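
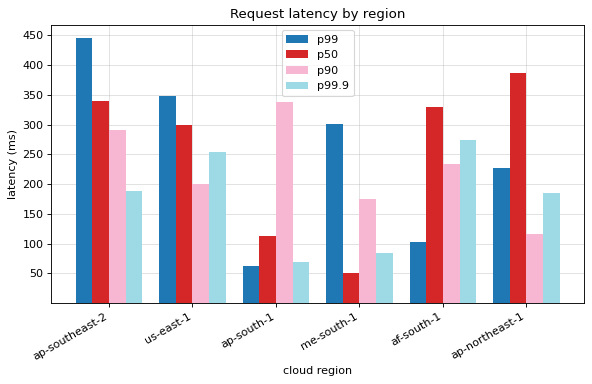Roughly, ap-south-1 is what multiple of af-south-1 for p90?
≈ 1.4×

ap-south-1 ≈ 350, af-south-1 ≈ 250; 350/250 ≈ 1.4.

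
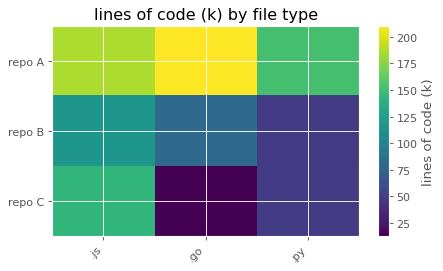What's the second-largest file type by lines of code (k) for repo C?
Top 3 for repo C: .js ≈ 140, .py ≈ 40, .go ≈ 20.

.py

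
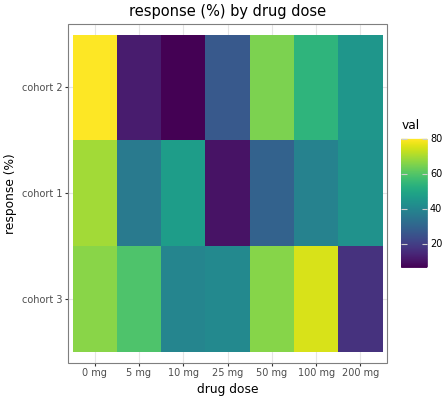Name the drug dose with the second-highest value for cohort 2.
Top 3 for cohort 2: 0 mg ≈ 80, 50 mg ≈ 70, 100 mg ≈ 50.

50 mg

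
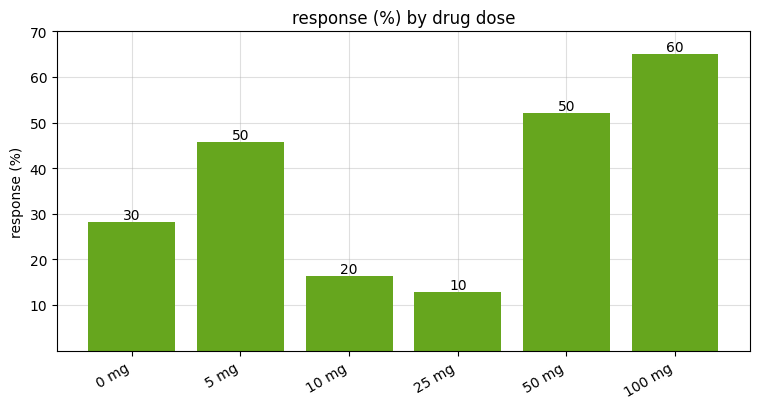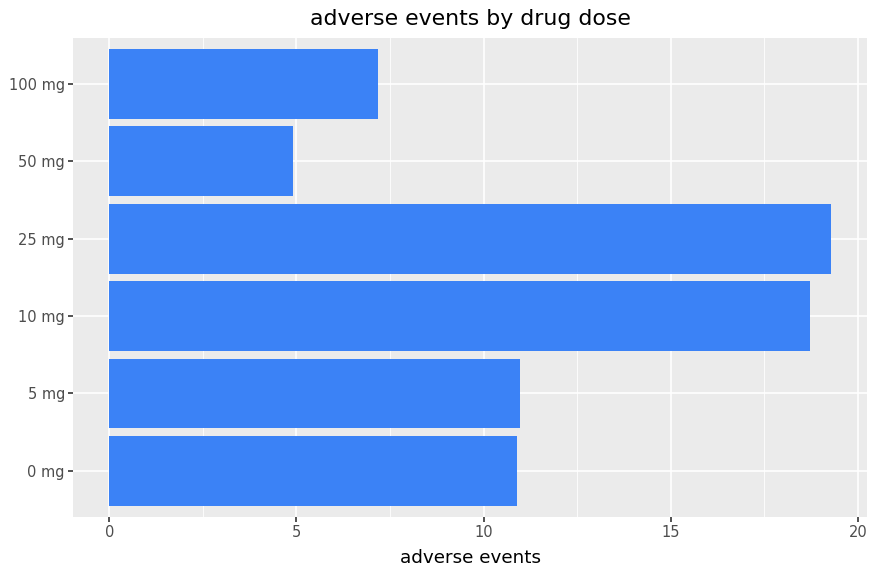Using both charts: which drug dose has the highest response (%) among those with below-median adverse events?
Chart 2 median adverse events ≈ 10; below-median drug doses: 0 mg, 50 mg, 100 mg. Among those, 100 mg has the highest response (%) (≈ 60).

100 mg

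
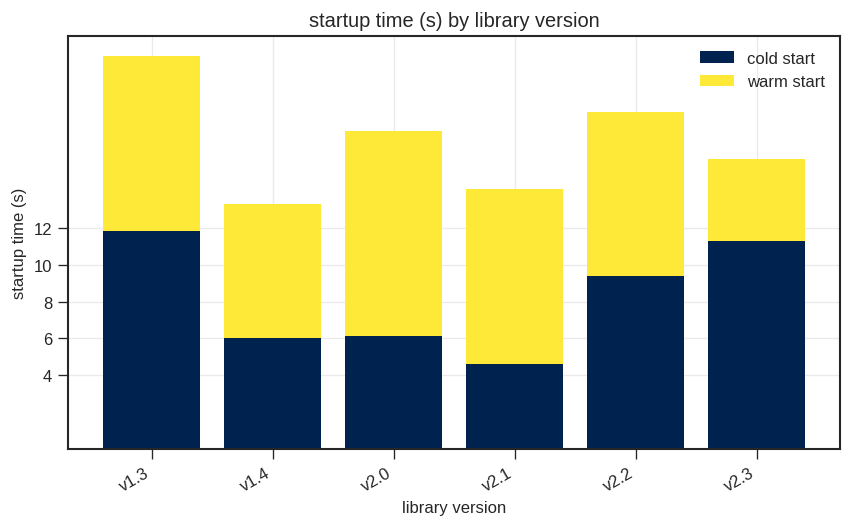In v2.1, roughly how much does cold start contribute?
cold start top ≈ 4, bottom ≈ 0; segment ≈ 4.

≈ 4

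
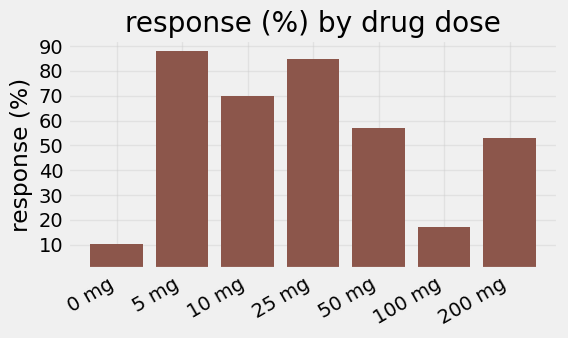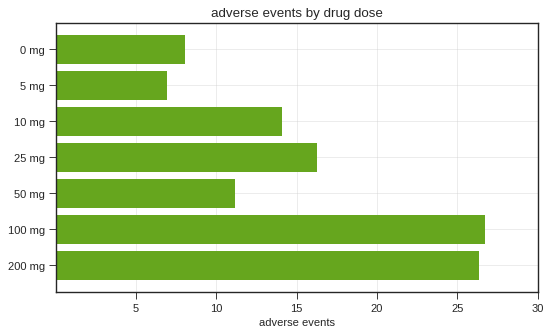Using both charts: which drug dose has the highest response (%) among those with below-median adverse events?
5 mg

Chart 2 median adverse events ≈ 15; below-median drug doses: 0 mg, 5 mg, 50 mg. Among those, 5 mg has the highest response (%) (≈ 90).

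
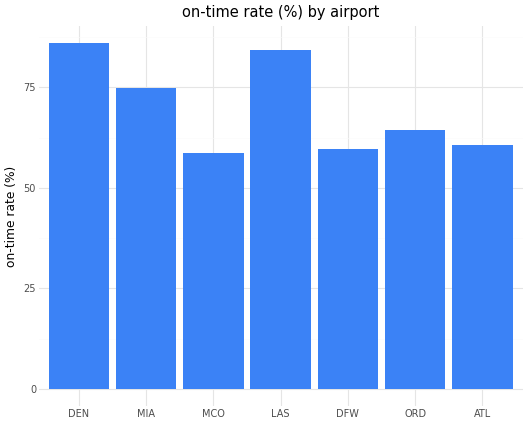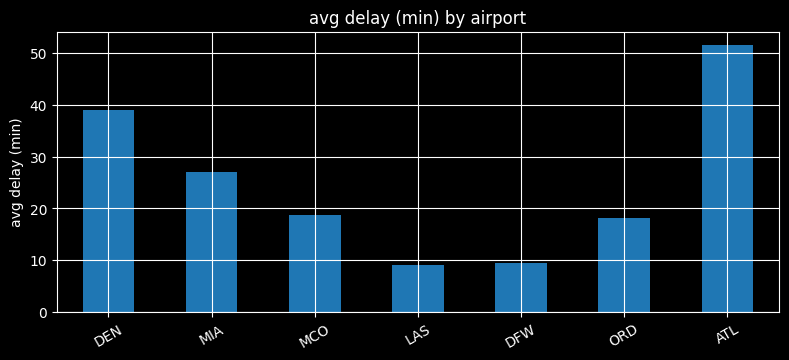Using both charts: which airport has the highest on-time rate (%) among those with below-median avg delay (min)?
LAS

Chart 2 median avg delay (min) ≈ 20; below-median airports: LAS, DFW, ORD. Among those, LAS has the highest on-time rate (%) (≈ 80).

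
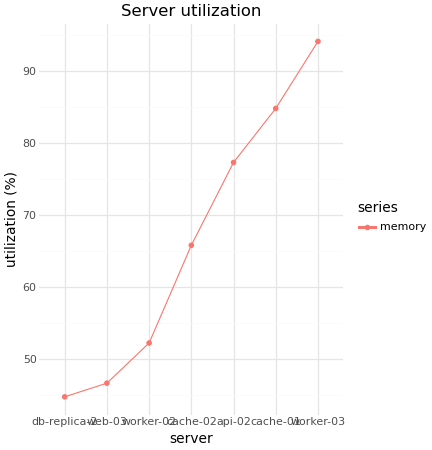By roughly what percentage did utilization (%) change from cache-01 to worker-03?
≈ +11.8%

cache-01 ≈ 85, worker-03 ≈ 95; (95 − 85) / 85 ≈ +11.8%.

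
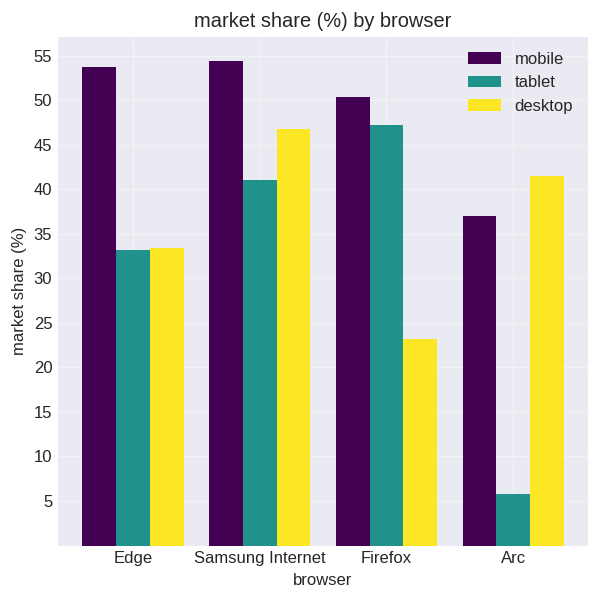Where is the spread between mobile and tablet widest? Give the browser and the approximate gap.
Arc, ≈ 30 %

Arc: mobile ≈ 35, tablet ≈ 5 → gap ≈ 30. Next-largest (Edge) is only ≈ 20.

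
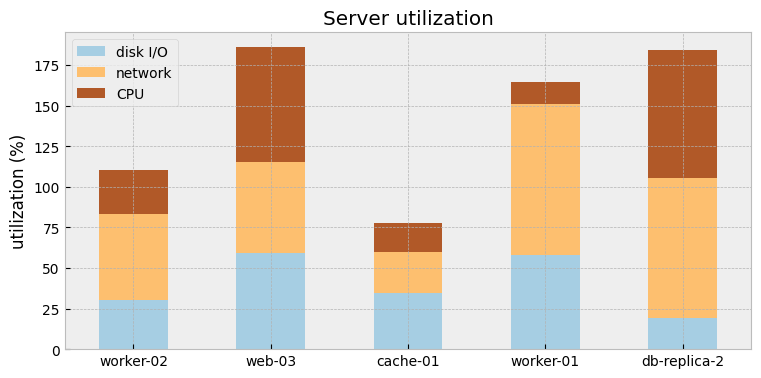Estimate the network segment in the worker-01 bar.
≈ 100

network top ≈ 160, bottom ≈ 60; segment ≈ 100.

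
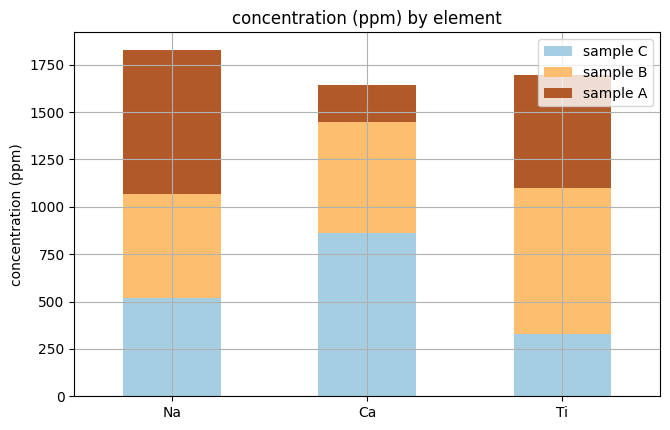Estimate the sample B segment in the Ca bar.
sample B top ≈ 1400, bottom ≈ 800; segment ≈ 600.

≈ 600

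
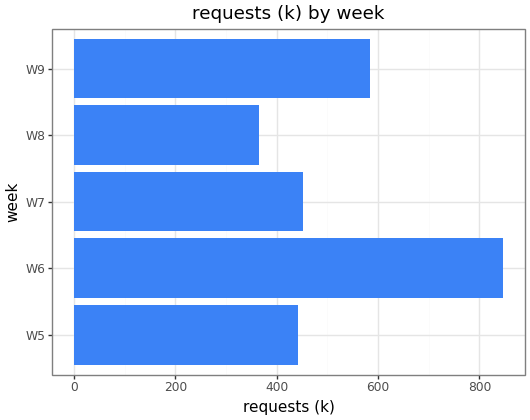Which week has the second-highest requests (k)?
Top 3: W6 ≈ 800, W9 ≈ 600, W7 ≈ 500.

W9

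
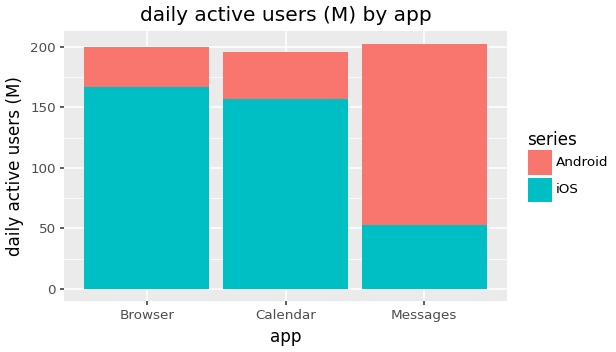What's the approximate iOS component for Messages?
iOS top ≈ 60, bottom ≈ 0; segment ≈ 60.

≈ 60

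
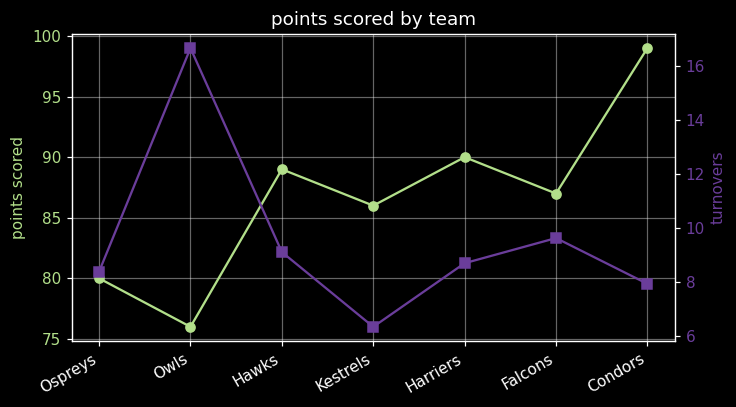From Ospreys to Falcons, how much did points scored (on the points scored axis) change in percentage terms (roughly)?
≈ +10%

Ospreys ≈ 80, Falcons ≈ 88; (88 − 80) / 80 ≈ +10%.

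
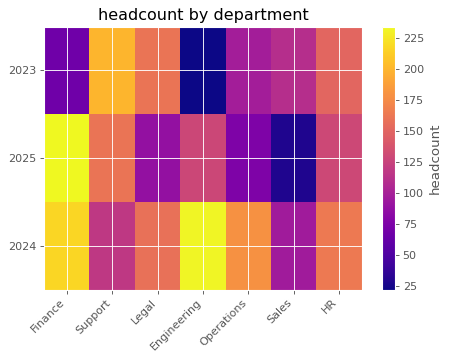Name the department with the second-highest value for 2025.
Support

Top 3 for 2025: Finance ≈ 240, Support ≈ 160, HR ≈ 120.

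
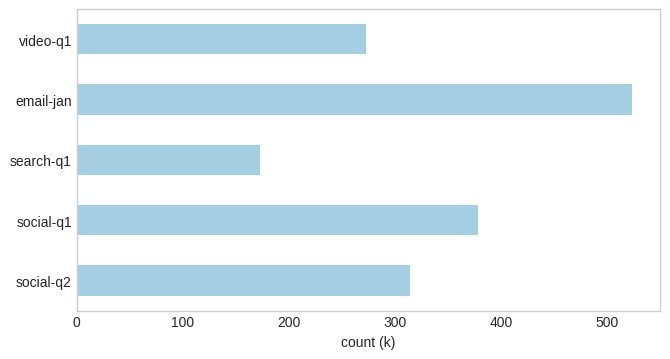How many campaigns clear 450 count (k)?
Above 450: email-jan.

1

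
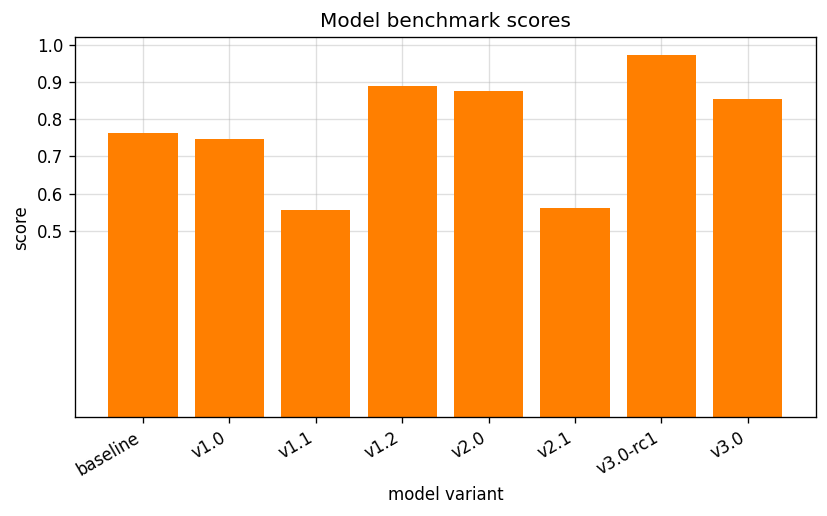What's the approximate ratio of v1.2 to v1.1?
≈ 1.5×

v1.2 ≈ 0.9, v1.1 ≈ 0.6; 0.9/0.6 ≈ 1.5.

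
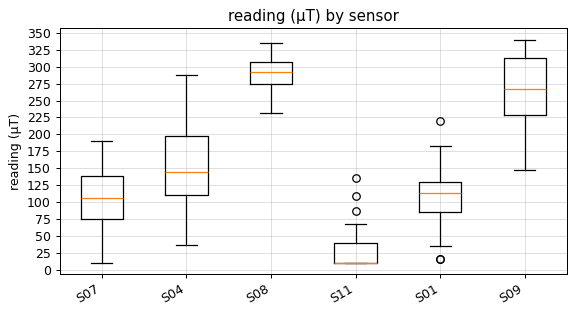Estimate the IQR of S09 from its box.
≈ 100

Q3 ≈ 325, Q1 ≈ 225; IQR ≈ 100.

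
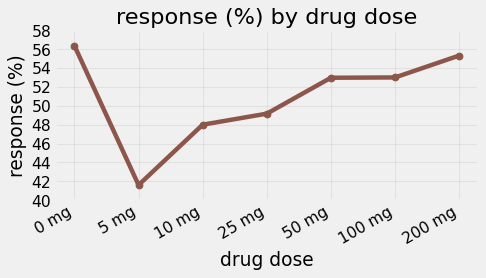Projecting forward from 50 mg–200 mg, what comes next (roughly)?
≈ 58

Last three: 52, 54, 56 → slope ≈ 2/step → next ≈ 58.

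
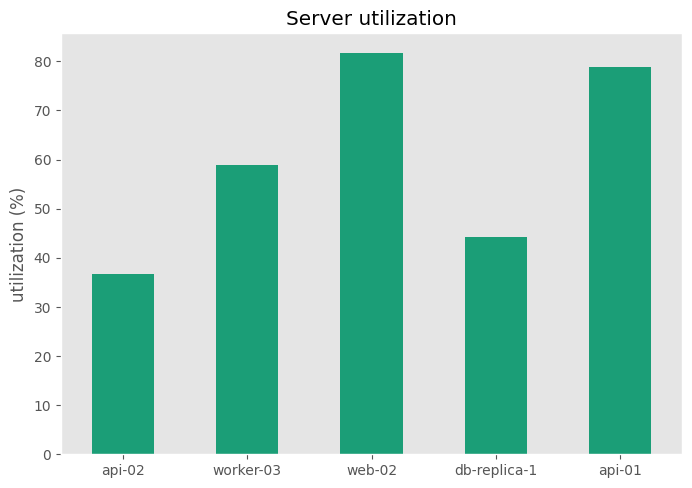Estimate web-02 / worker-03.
web-02 ≈ 80, worker-03 ≈ 60; 80/60 ≈ 1.33.

≈ 1.33×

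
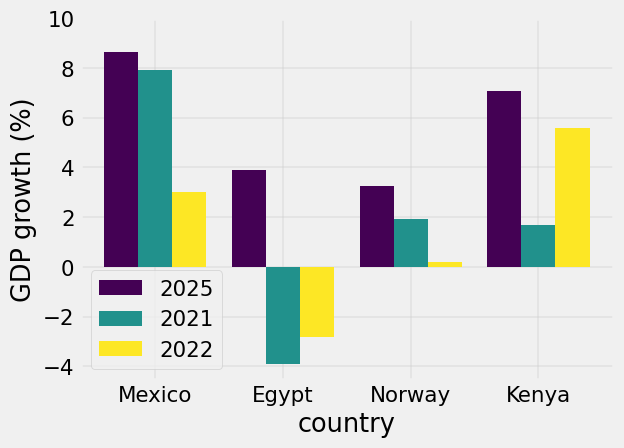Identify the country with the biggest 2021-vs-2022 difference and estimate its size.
Mexico, ≈ 6 %

Mexico: 2021 ≈ 8, 2022 ≈ 2 → gap ≈ 6. Next-largest (Kenya) is only ≈ 4.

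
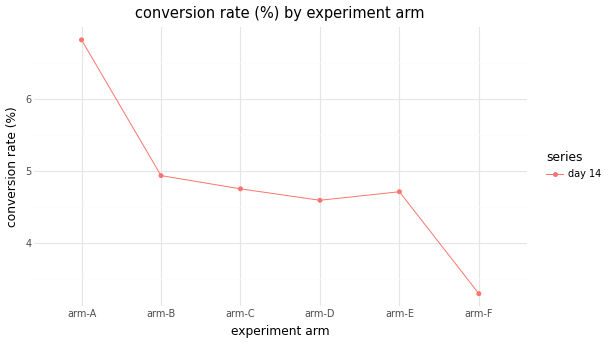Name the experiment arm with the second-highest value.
Top 3: arm-A ≈ 7.0, arm-B ≈ 5.0, arm-C ≈ 4.5.

arm-B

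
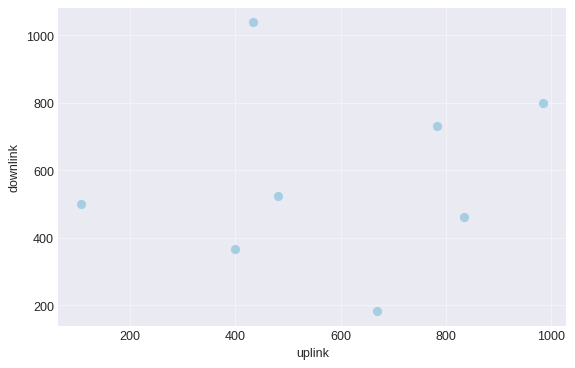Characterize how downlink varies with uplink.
Points are roughly uncorrelated; weak (|r| ≈ 0.1).

no clear correlation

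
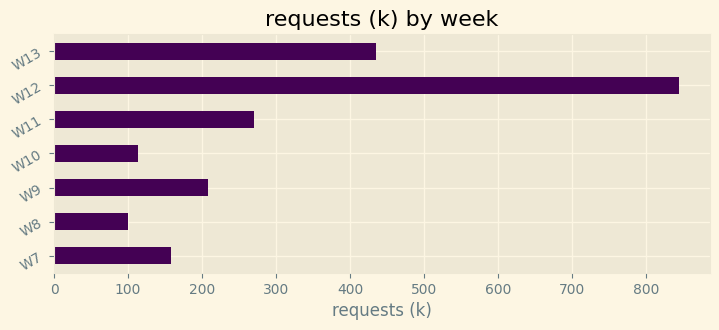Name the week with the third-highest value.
Top 4: W12 ≈ 800, W13 ≈ 400, W11 ≈ 300, W9 ≈ 200.

W11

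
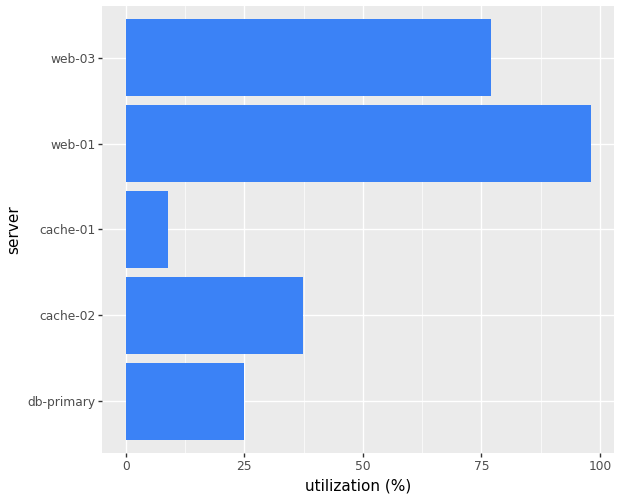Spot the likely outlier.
web-01 ≈ 100; the rest sit between ≈ 10 and ≈ 80.

web-01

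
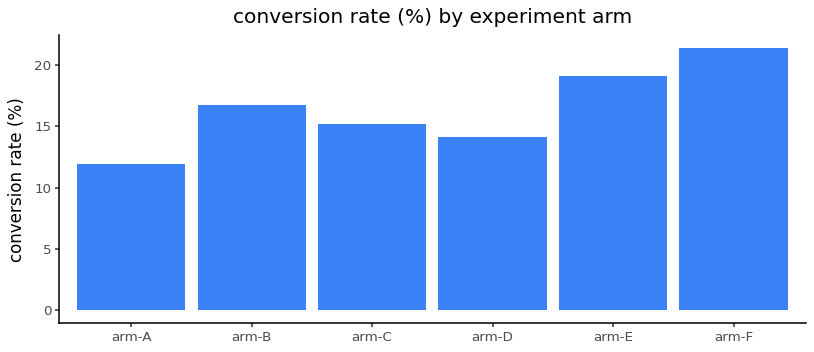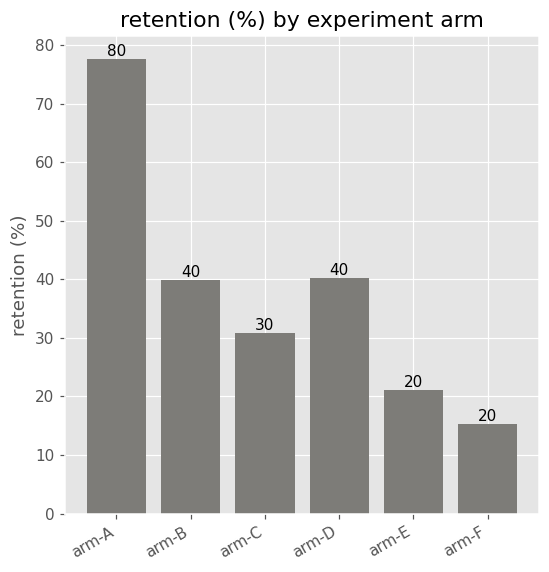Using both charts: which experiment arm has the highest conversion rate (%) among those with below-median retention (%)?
arm-F

Chart 2 median retention (%) ≈ 40; below-median experiment arms: arm-C, arm-E, arm-F. Among those, arm-F has the highest conversion rate (%) (≈ 22).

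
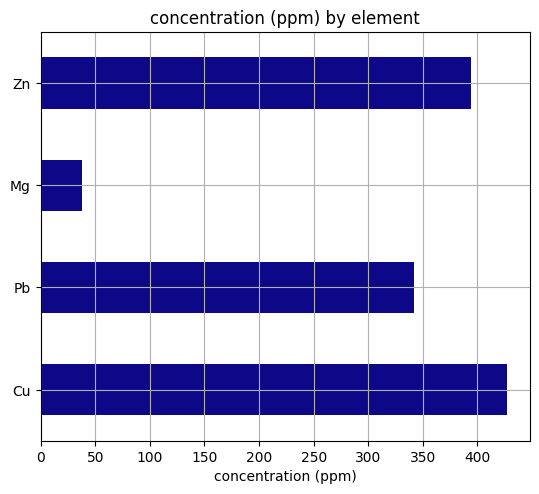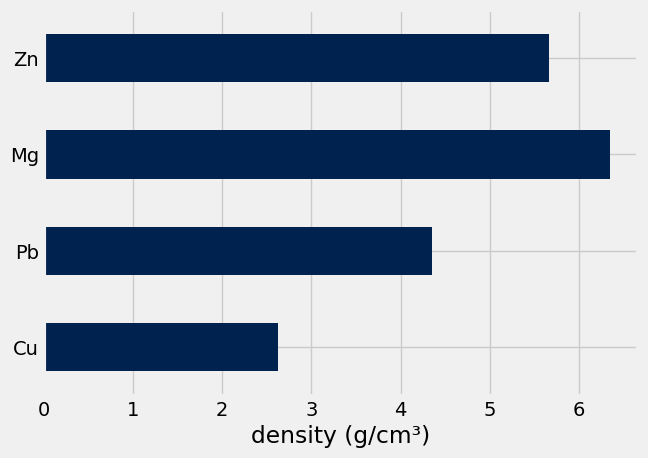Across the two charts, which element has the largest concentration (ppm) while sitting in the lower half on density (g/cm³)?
Chart 2 median density (g/cm³) ≈ 5; below-median elements: Cu, Pb. Among those, Cu has the highest concentration (ppm) (≈ 450).

Cu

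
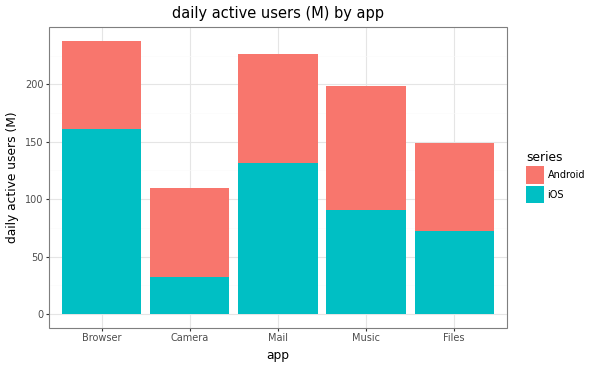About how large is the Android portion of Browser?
≈ 80

Android top ≈ 240, bottom ≈ 160; segment ≈ 80.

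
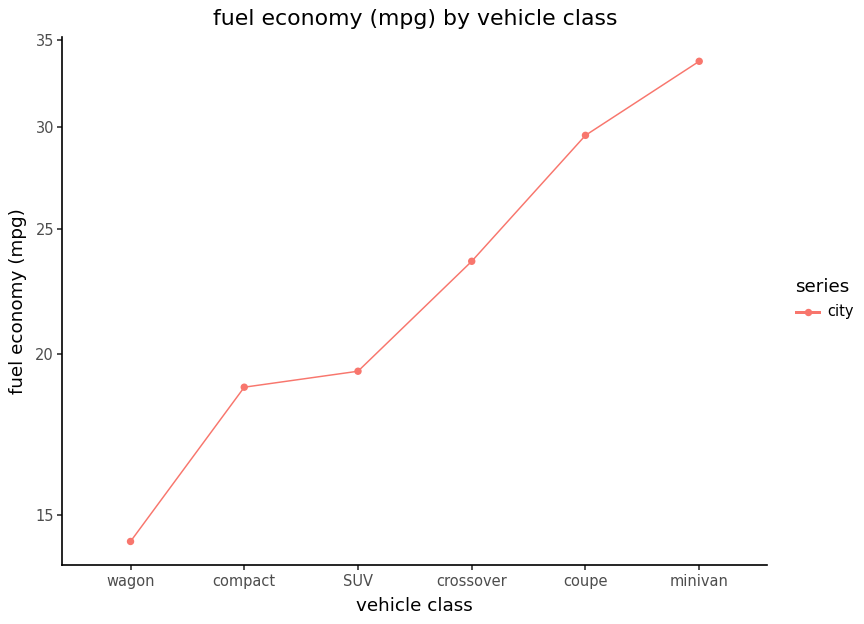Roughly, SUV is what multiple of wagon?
SUV ≈ 20, wagon ≈ 14; 20/14 ≈ 1.43.

≈ 1.43×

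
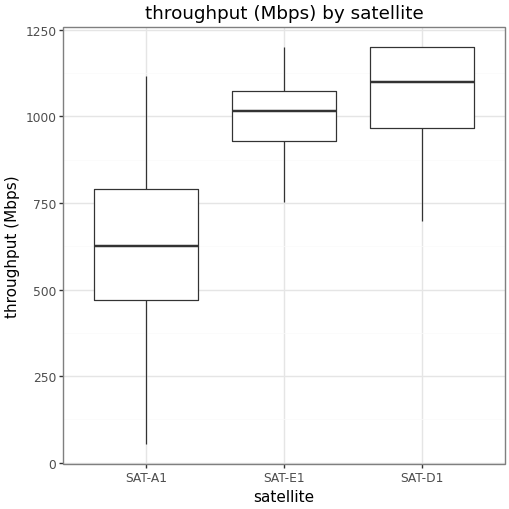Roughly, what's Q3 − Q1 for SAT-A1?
Q3 ≈ 800, Q1 ≈ 450; IQR ≈ 350.

≈ 350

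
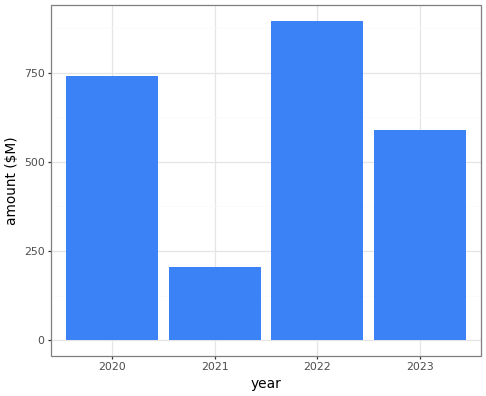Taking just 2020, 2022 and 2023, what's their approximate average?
(700 + 900 + 600) / 3 ≈ 733.

≈ 733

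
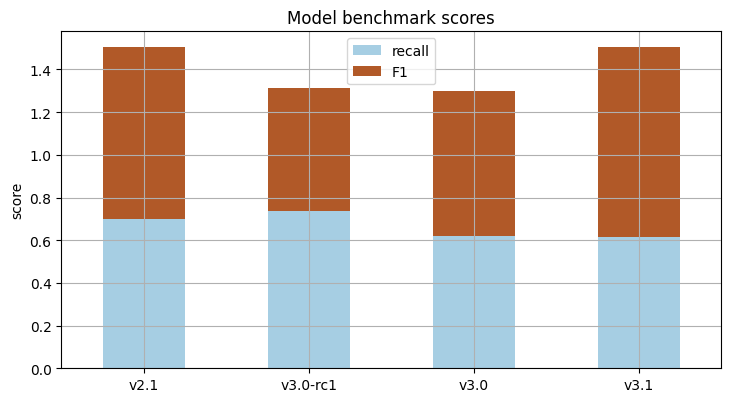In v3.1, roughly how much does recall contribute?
recall top ≈ 0.6, bottom ≈ 0.0; segment ≈ 0.6.

≈ 0.6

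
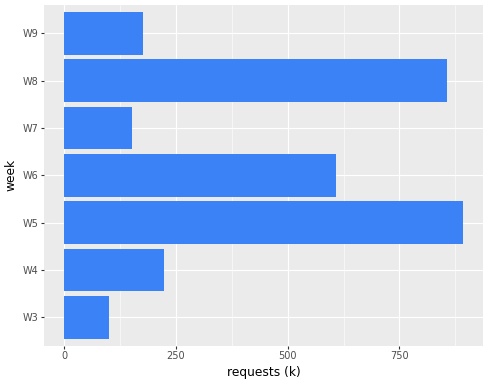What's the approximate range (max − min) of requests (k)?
≈ 800

Max W5 ≈ 900, min W3 ≈ 100; range ≈ 800.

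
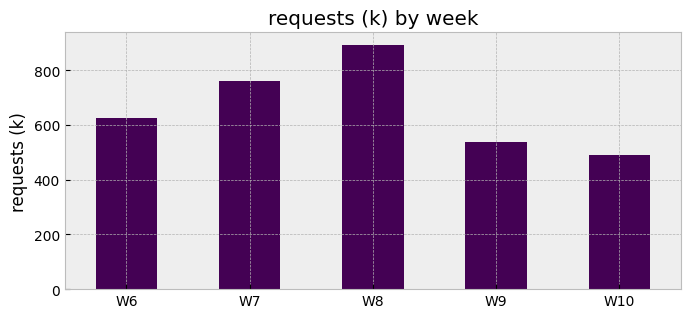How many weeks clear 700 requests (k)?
Above 700: W7, W8.

2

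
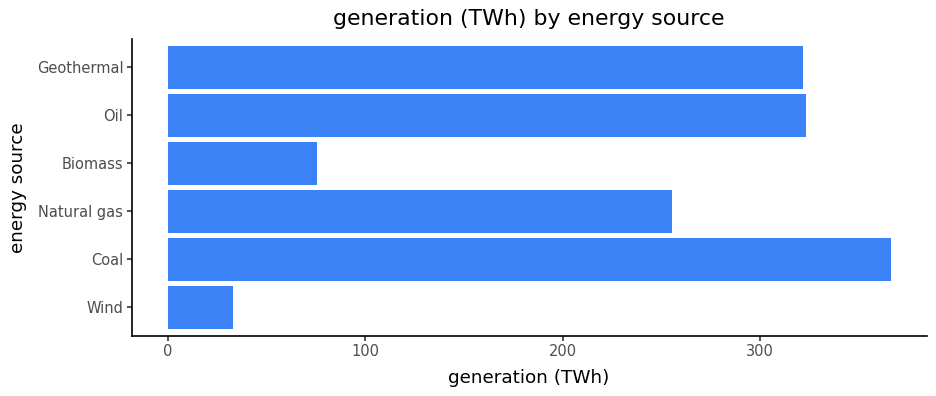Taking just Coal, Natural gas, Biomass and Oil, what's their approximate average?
(350 + 250 + 100 + 300) / 4 ≈ 250.

≈ 250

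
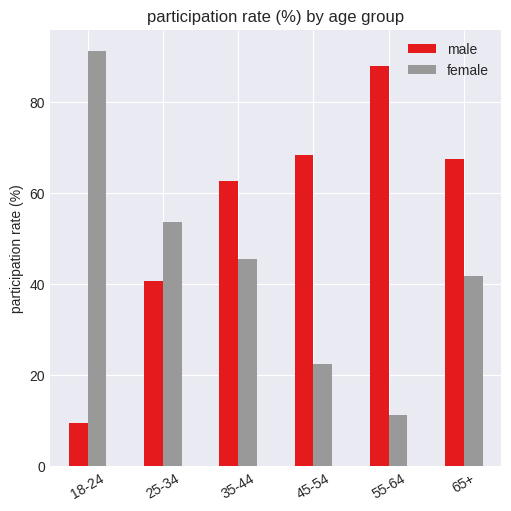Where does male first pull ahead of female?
35-44

25-34: male ≈ 40 vs female ≈ 50 (not yet); 35-44: male ≈ 60 vs female ≈ 50 (first crossover).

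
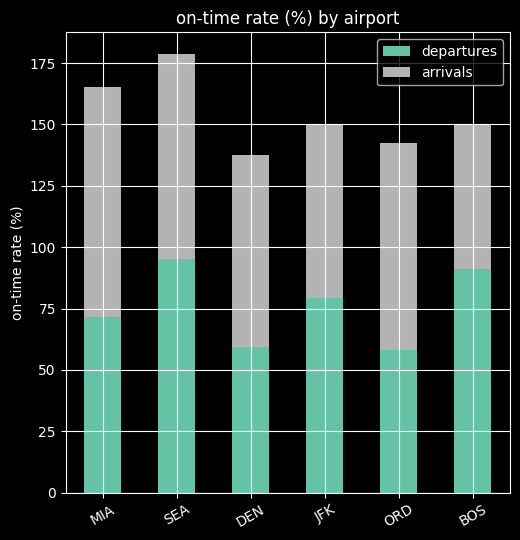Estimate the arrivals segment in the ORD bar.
arrivals top ≈ 140, bottom ≈ 60; segment ≈ 80.

≈ 80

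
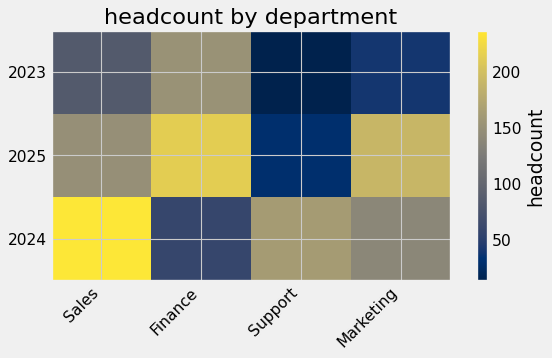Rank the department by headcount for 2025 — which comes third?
Sales

Top 4 for 2025: Finance ≈ 220, Marketing ≈ 200, Sales ≈ 140, Support ≈ 20.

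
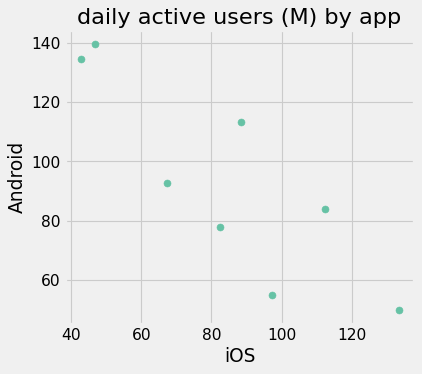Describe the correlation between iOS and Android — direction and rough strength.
negative, strong

Points are negatively correlated; strong (|r| ≈ 0.8).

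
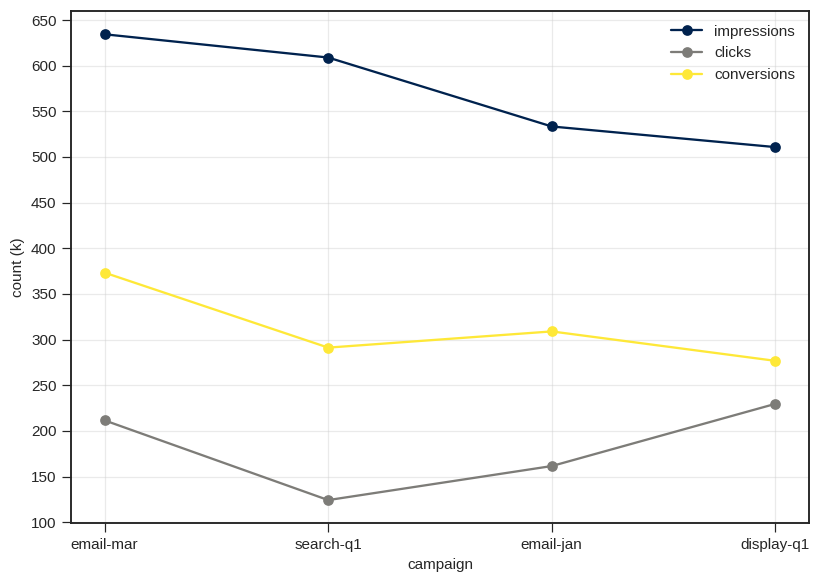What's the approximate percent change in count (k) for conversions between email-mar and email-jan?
email-mar ≈ 350, email-jan ≈ 300; (300 − 350) / 350 ≈ -14.3%.

≈ -14.3%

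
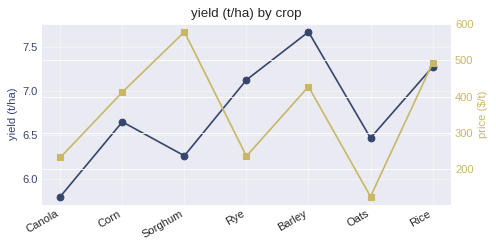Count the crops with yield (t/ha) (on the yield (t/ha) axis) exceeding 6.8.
3

Above 6.8: Rye, Barley, Rice.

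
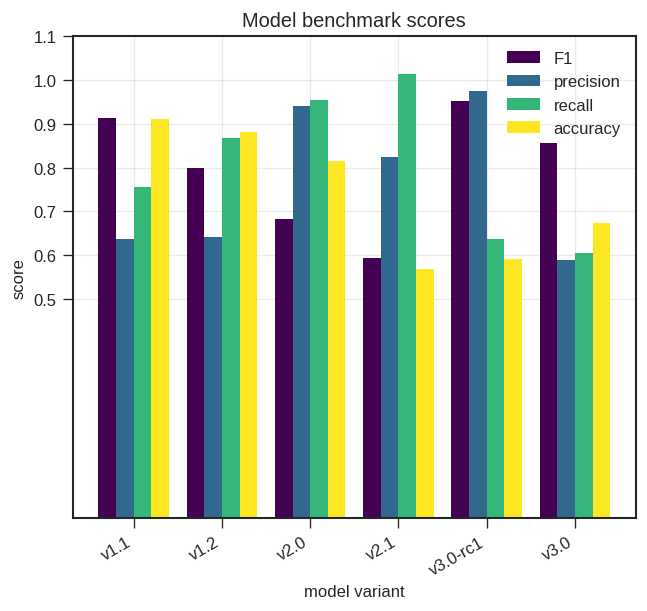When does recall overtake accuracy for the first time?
v1.2: recall ≈ 0.9 vs accuracy ≈ 0.9 (not yet); v2.0: recall ≈ 1.0 vs accuracy ≈ 0.8 (first crossover).

v2.0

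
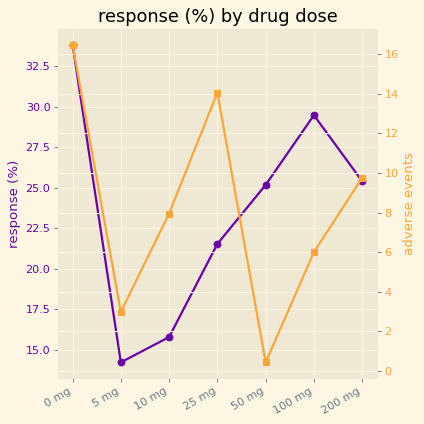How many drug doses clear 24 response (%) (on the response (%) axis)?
Above 24: 0 mg, 50 mg, 100 mg, 200 mg.

4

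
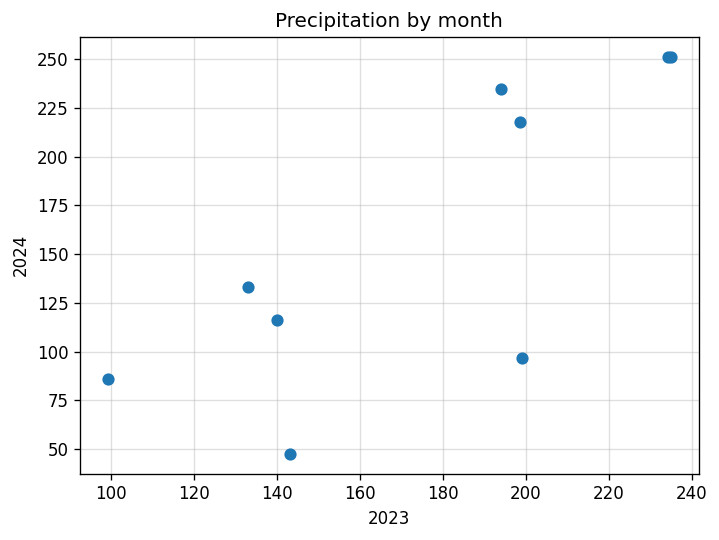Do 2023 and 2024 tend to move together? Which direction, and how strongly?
Points are positively correlated; strong (|r| ≈ 0.8).

positive, strong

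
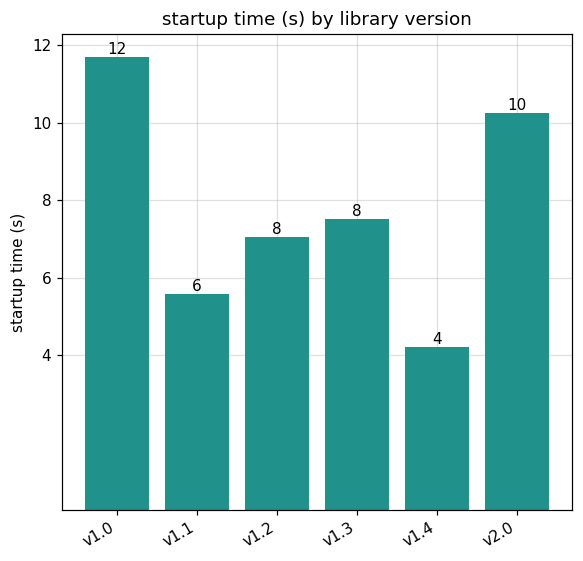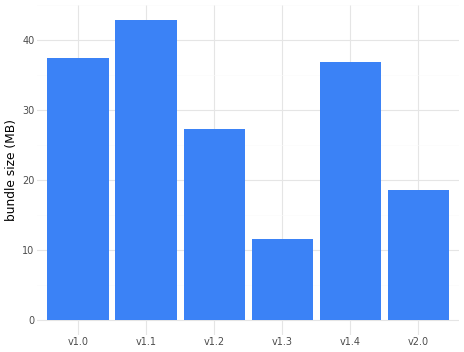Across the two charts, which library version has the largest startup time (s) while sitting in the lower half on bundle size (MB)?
Chart 2 median bundle size (MB) ≈ 30; below-median library versions: v1.2, v1.3, v2.0. Among those, v2.0 has the highest startup time (s) (≈ 10).

v2.0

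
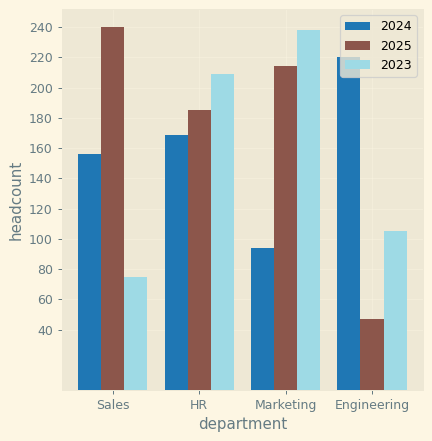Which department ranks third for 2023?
Top 4 for 2023: Marketing ≈ 240, HR ≈ 200, Engineering ≈ 100, Sales ≈ 80.

Engineering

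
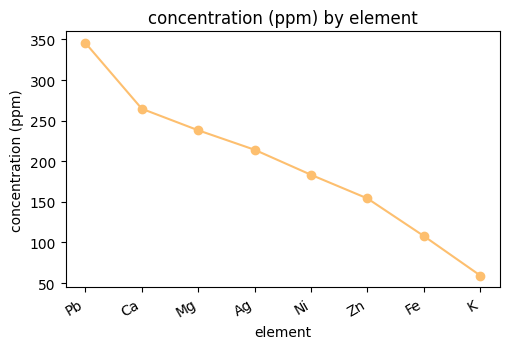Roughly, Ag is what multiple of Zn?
≈ 1.5×

Ag ≈ 225, Zn ≈ 150; 225/150 ≈ 1.5.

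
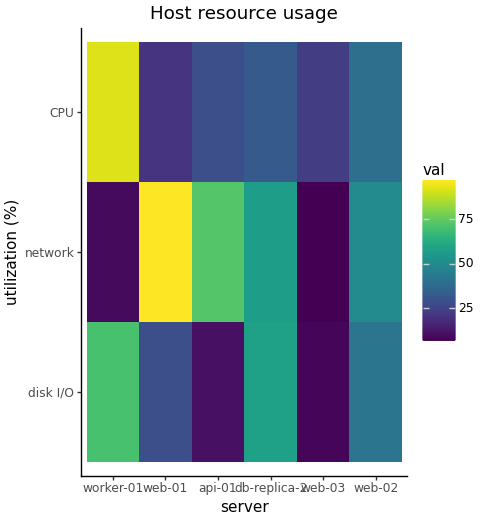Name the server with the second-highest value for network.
Top 3 for network: web-01 ≈ 100, api-01 ≈ 70, db-replica-2 ≈ 60.

api-01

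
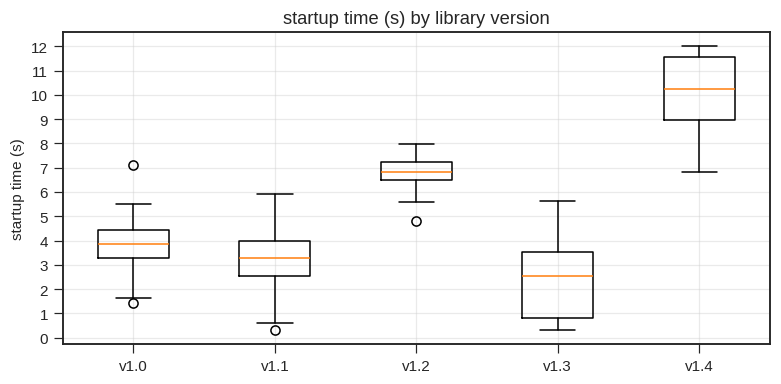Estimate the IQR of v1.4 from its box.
≈ 3

Q3 ≈ 12, Q1 ≈ 9; IQR ≈ 3.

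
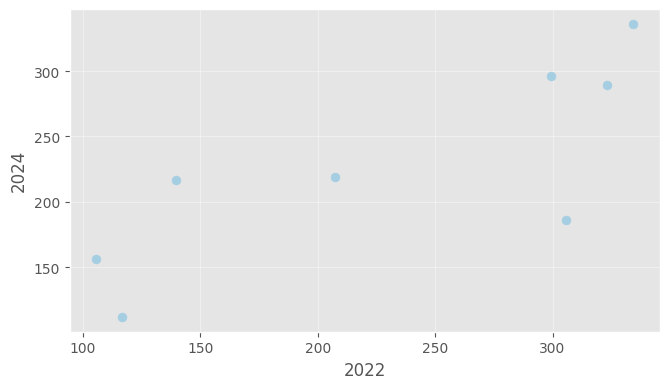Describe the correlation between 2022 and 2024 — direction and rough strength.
Points are positively correlated; strong (|r| ≈ 0.8).

positive, strong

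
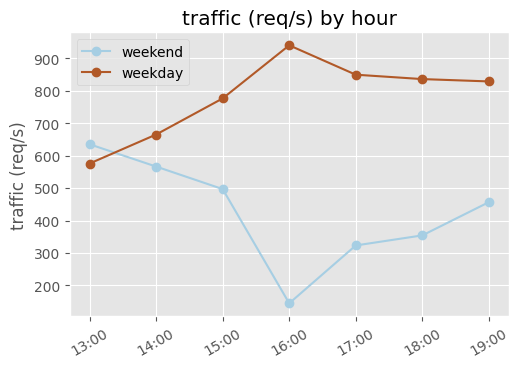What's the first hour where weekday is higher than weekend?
13:00: weekday ≈ 600 vs weekend ≈ 600 (not yet); 14:00: weekday ≈ 700 vs weekend ≈ 600 (first crossover).

14:00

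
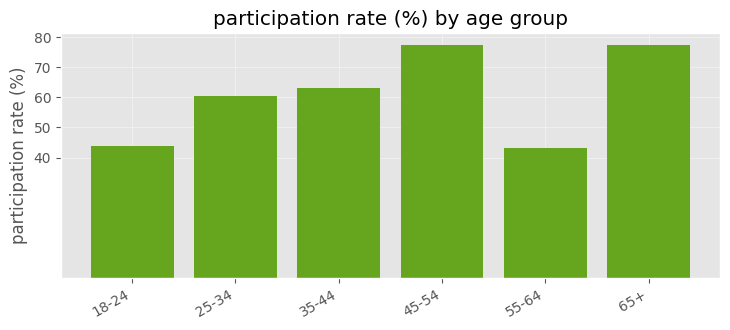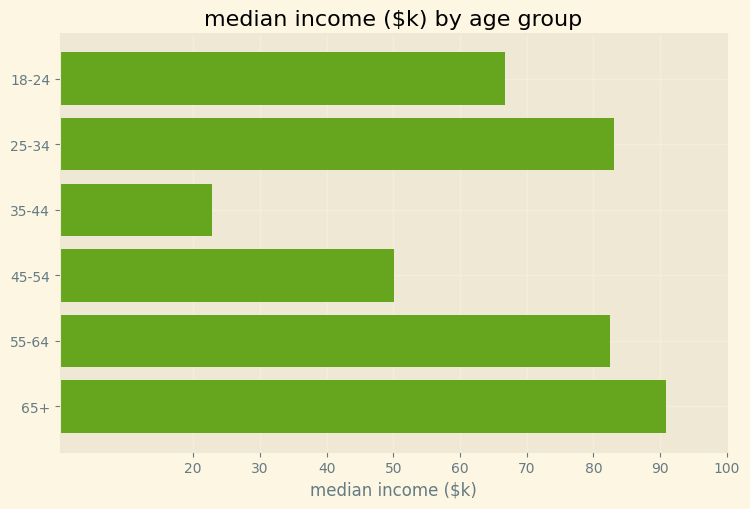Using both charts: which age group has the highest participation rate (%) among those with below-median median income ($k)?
Chart 2 median median income ($k) ≈ 70; below-median age groups: 18-24, 35-44, 45-54. Among those, 45-54 has the highest participation rate (%) (≈ 80).

45-54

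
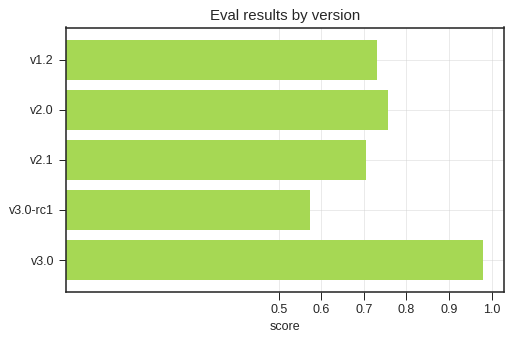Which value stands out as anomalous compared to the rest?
v3.0

v3.0 ≈ 1.0; the rest sit between ≈ 0.6 and ≈ 0.8.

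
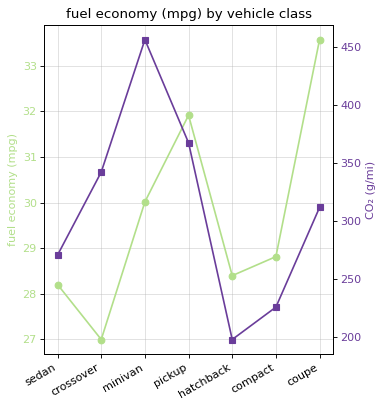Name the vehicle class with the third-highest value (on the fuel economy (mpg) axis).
minivan

Top 4 (on the fuel economy (mpg) axis): coupe ≈ 34, pickup ≈ 32, minivan ≈ 30, compact ≈ 29.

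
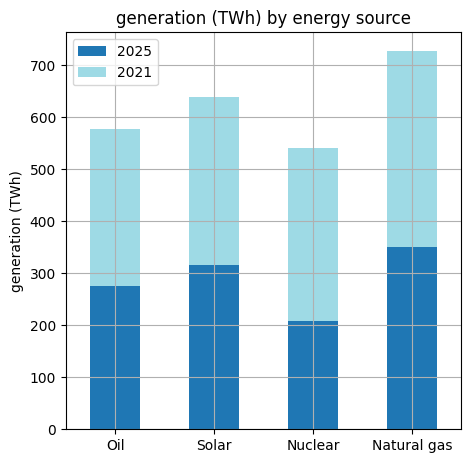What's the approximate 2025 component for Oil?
≈ 300

2025 top ≈ 300, bottom ≈ 0; segment ≈ 300.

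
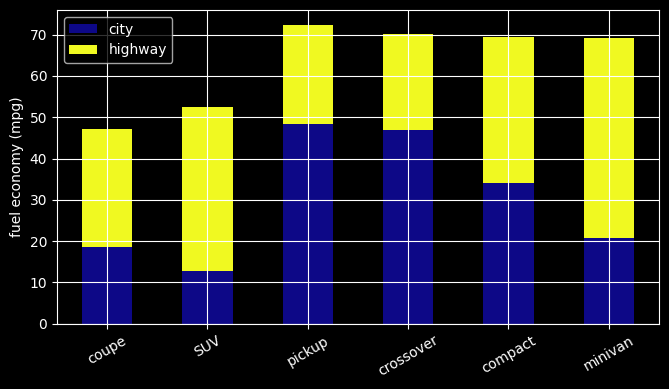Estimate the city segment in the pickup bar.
city top ≈ 50, bottom ≈ 0; segment ≈ 50.

≈ 50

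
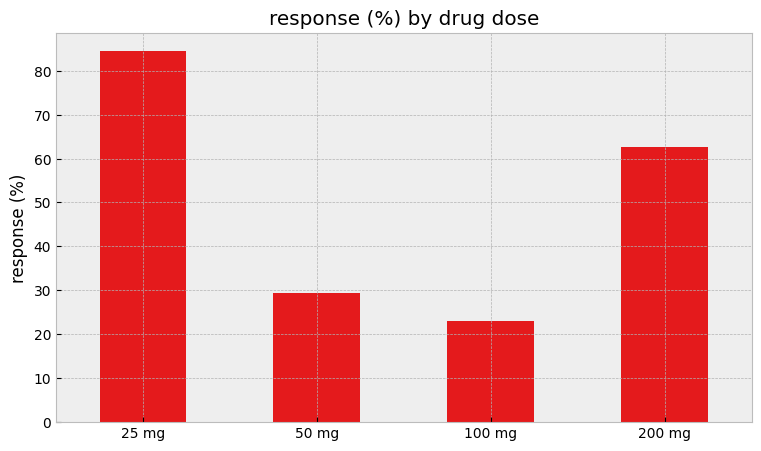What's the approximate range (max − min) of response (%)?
≈ 60

Max 25 mg ≈ 80, min 100 mg ≈ 20; range ≈ 60.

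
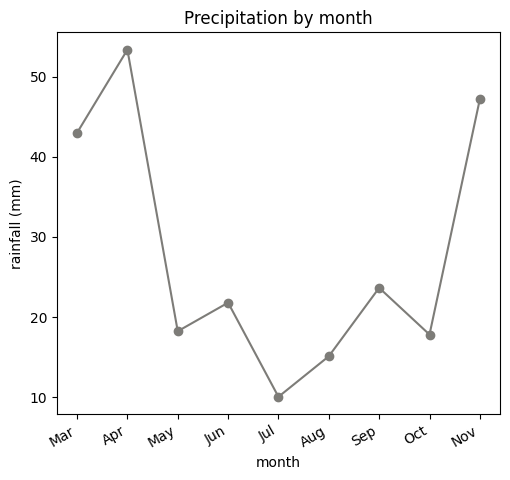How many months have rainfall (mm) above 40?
Above 40: Mar, Apr, Nov.

3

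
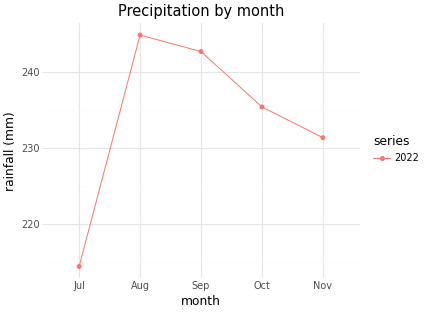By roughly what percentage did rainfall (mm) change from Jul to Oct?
≈ +9.3%

Jul ≈ 215, Oct ≈ 235; (235 − 215) / 215 ≈ +9.3%.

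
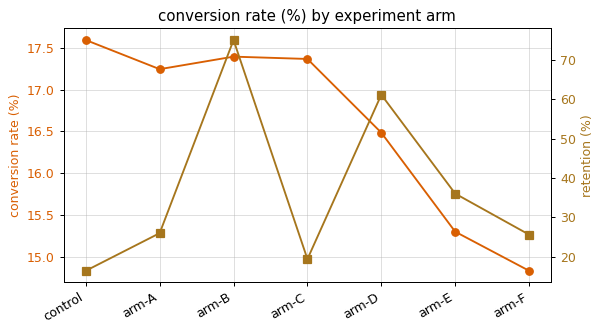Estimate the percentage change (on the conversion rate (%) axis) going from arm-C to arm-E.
arm-C ≈ 17.5, arm-E ≈ 15.5; (15.5 − 17.5) / 17.5 ≈ -11.4%.

≈ -11.4%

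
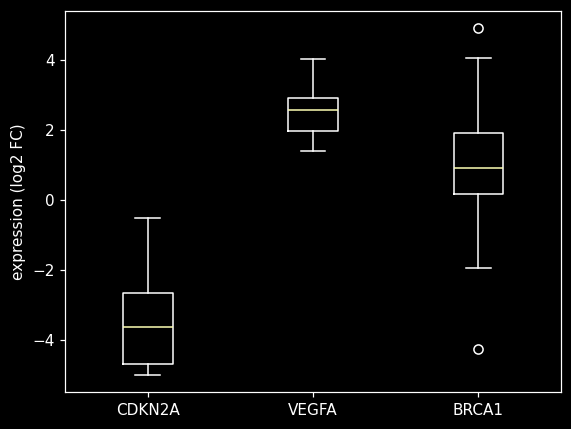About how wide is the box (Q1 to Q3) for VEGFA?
≈ 1.0

Q3 ≈ 3.0, Q1 ≈ 2.0; IQR ≈ 1.0.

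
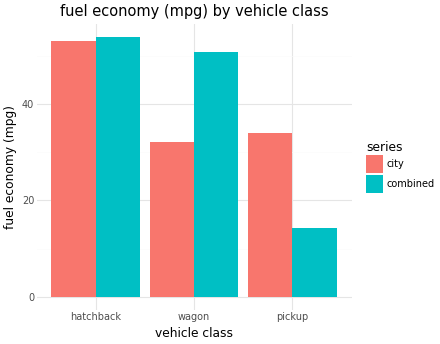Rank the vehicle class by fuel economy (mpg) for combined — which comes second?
Top 3 for combined: hatchback ≈ 55, wagon ≈ 50, pickup ≈ 15.

wagon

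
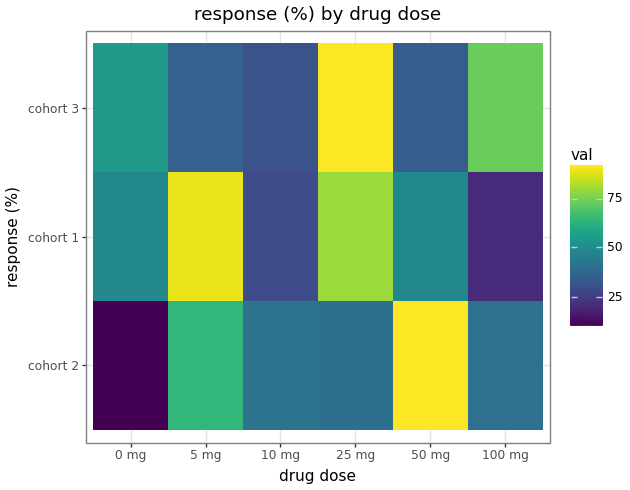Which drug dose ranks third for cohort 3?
0 mg

Top 4 for cohort 3: 25 mg ≈ 90, 100 mg ≈ 70, 0 mg ≈ 50, 5 mg ≈ 40.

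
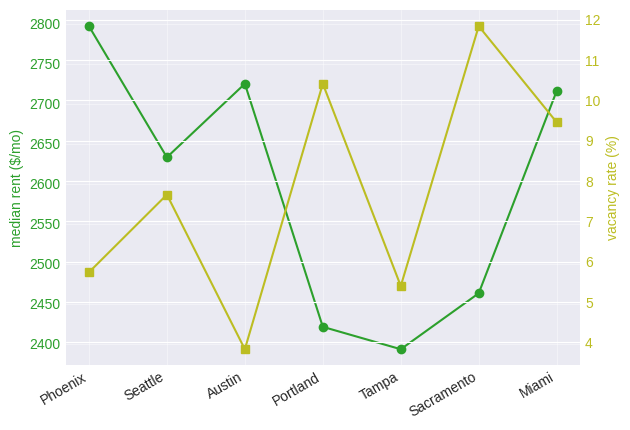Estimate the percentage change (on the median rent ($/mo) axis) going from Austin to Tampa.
≈ -11.1%

Austin ≈ 2700, Tampa ≈ 2400; (2400 − 2700) / 2700 ≈ -11.1%.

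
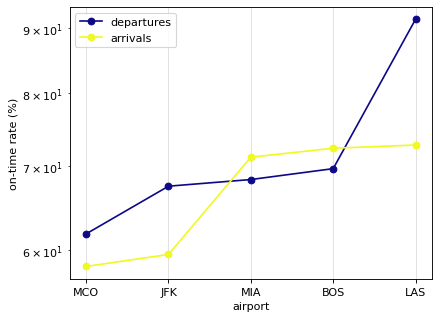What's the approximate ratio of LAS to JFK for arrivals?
≈ 1.25×

LAS ≈ 75, JFK ≈ 60; 75/60 ≈ 1.25.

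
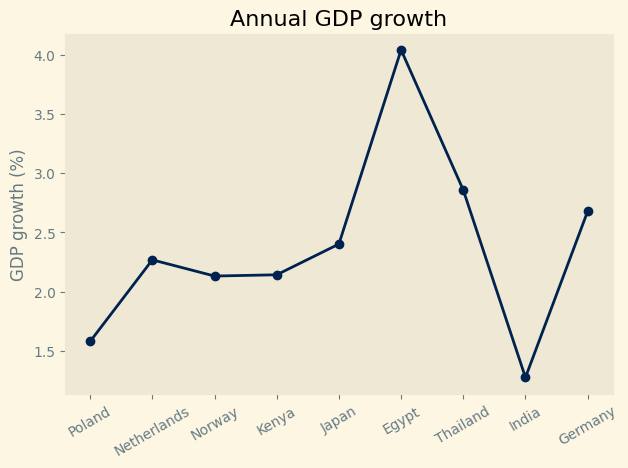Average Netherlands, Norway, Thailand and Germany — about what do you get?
(2.5 + 2.0 + 3.0 + 2.5) / 4 ≈ 2.5.

≈ 2.5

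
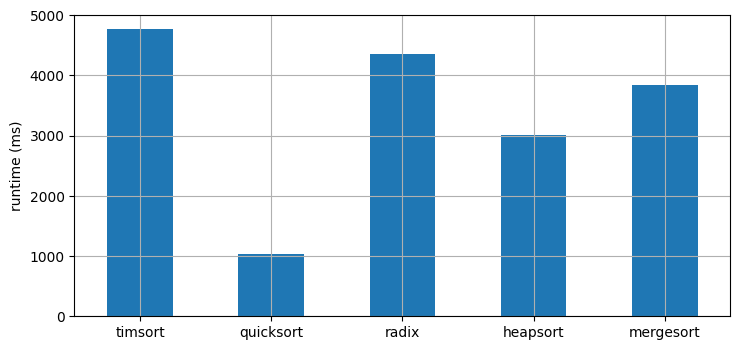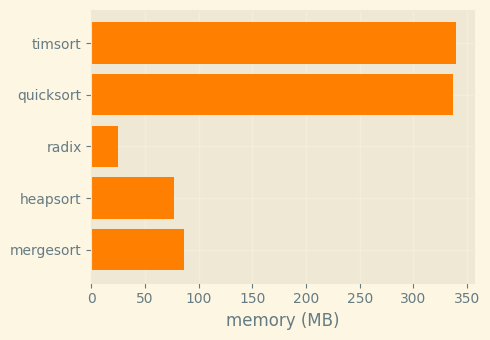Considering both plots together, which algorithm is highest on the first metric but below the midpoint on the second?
radix

Chart 2 median memory (MB) ≈ 100; below-median algorithms: radix, heapsort. Among those, radix has the highest runtime (ms) (≈ 4500).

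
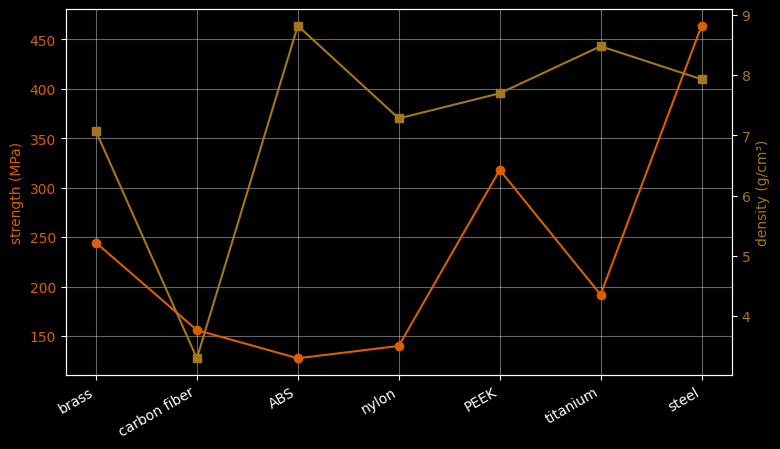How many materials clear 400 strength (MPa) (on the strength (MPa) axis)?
1

Above 400: steel.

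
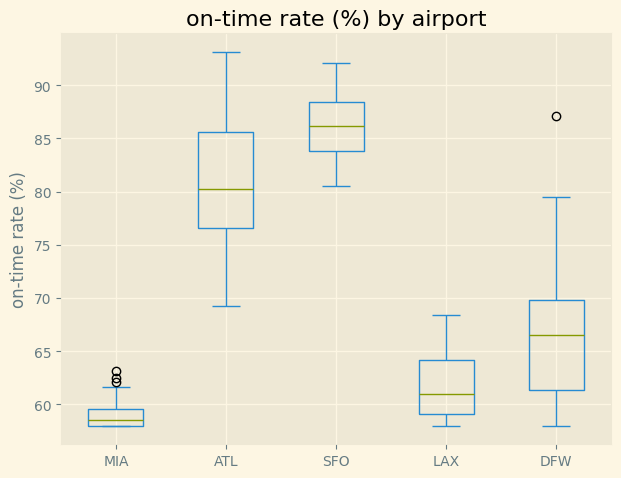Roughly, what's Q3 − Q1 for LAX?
≈ 5

Q3 ≈ 65, Q1 ≈ 60; IQR ≈ 5.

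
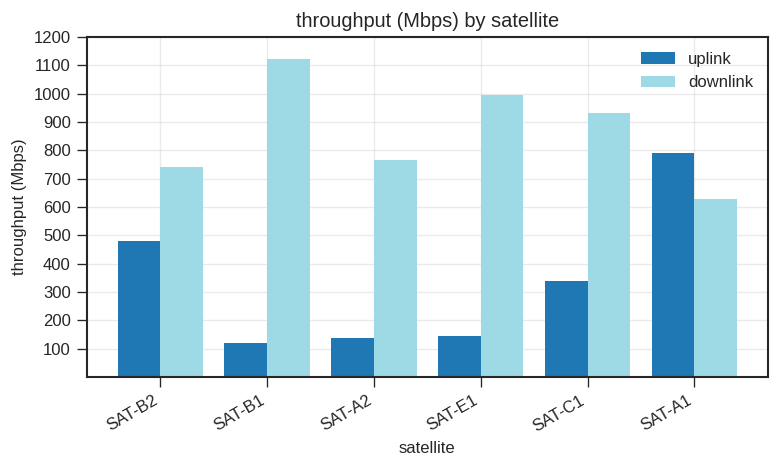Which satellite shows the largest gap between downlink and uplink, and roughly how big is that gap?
SAT-B1: downlink ≈ 1100, uplink ≈ 100 → gap ≈ 1000. Next-largest (SAT-E1) is only ≈ 900.

SAT-B1, ≈ 1000 Mbps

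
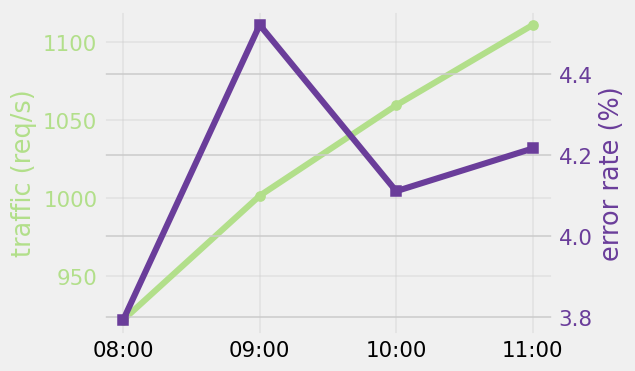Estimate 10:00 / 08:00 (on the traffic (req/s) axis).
10:00 ≈ 1060, 08:00 ≈ 920; 1060/920 ≈ 1.15.

≈ 1.15×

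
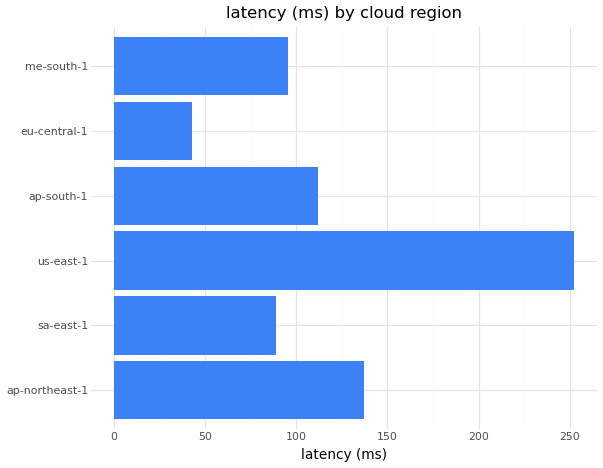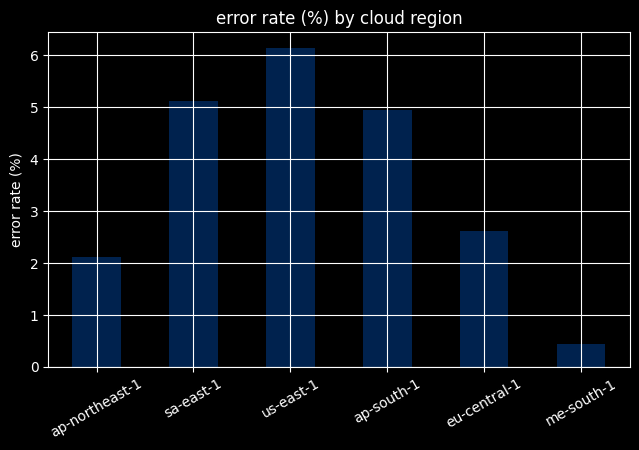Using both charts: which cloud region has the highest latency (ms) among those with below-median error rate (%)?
ap-northeast-1

Chart 2 median error rate (%) ≈ 4; below-median cloud regions: ap-northeast-1, eu-central-1, me-south-1. Among those, ap-northeast-1 has the highest latency (ms) (≈ 125).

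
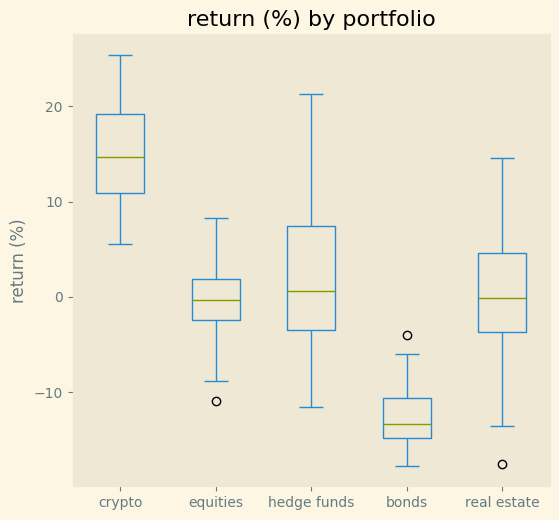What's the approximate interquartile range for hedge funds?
Q3 ≈ 5, Q1 ≈ -5; IQR ≈ 10.

≈ 10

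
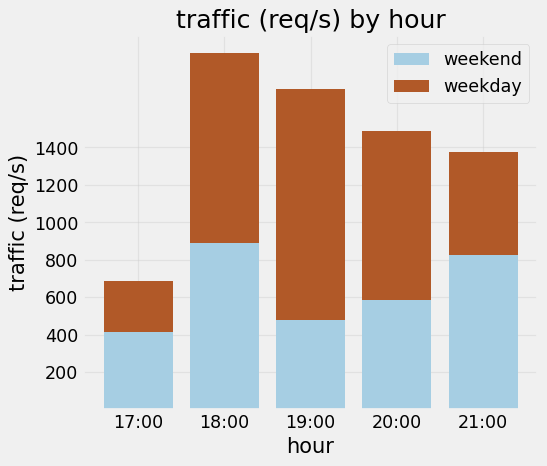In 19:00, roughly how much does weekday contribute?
weekday top ≈ 1800, bottom ≈ 400; segment ≈ 1400.

≈ 1400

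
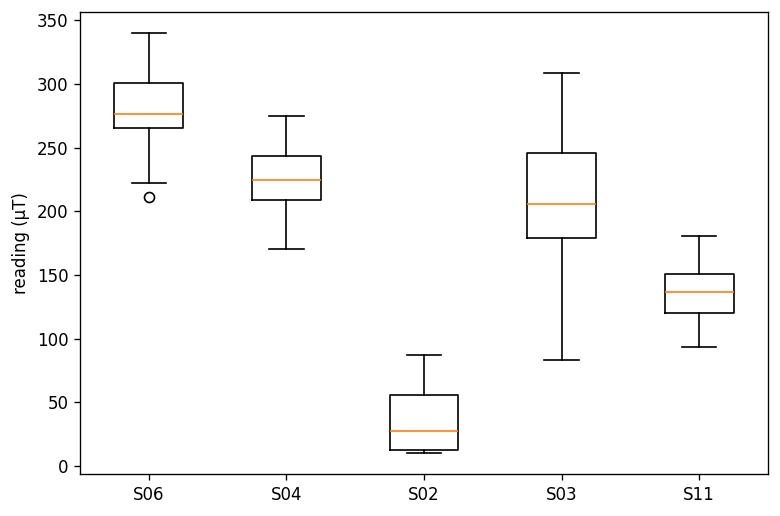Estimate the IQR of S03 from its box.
Q3 ≈ 250, Q1 ≈ 175; IQR ≈ 75.

≈ 75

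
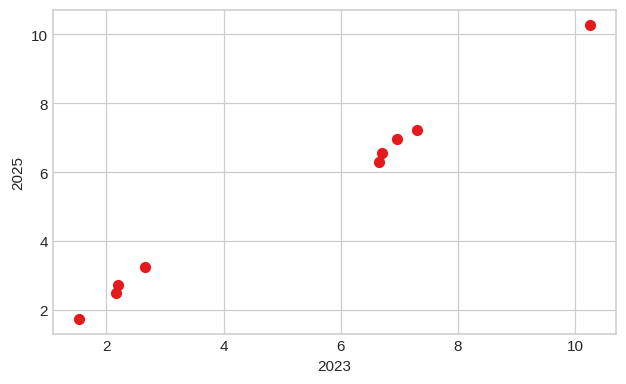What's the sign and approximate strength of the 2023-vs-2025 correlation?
Points are positively correlated; strong (|r| ≈ 1.0).

positive, strong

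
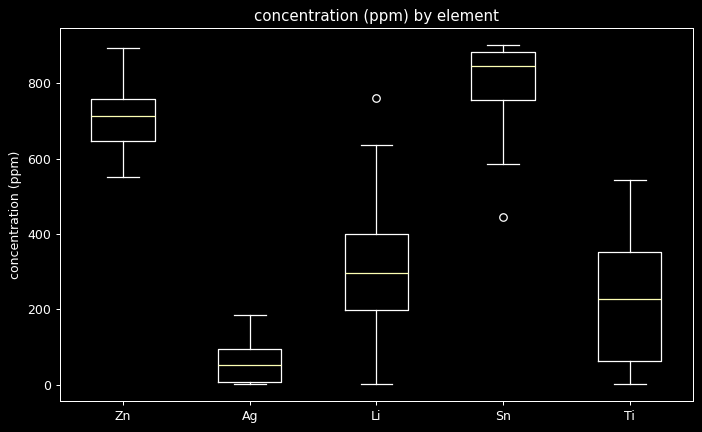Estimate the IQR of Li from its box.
≈ 200

Q3 ≈ 400, Q1 ≈ 200; IQR ≈ 200.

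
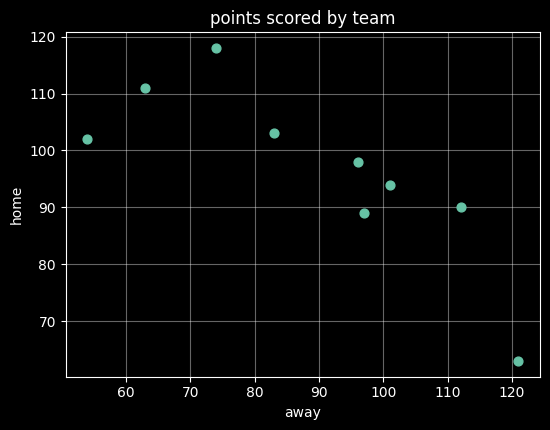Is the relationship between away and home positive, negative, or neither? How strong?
negative, strong

Points are negatively correlated; strong (|r| ≈ 0.8).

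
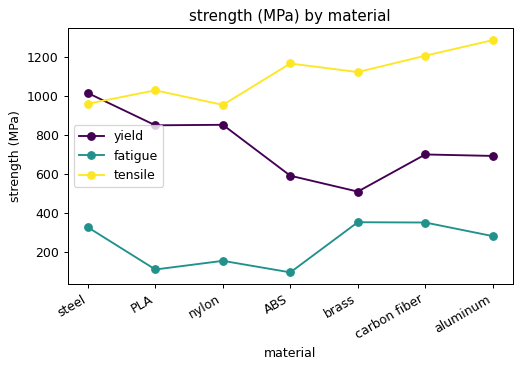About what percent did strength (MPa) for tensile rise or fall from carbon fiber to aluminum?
≈ +8.3%

carbon fiber ≈ 1200, aluminum ≈ 1300; (1300 − 1200) / 1200 ≈ +8.3%.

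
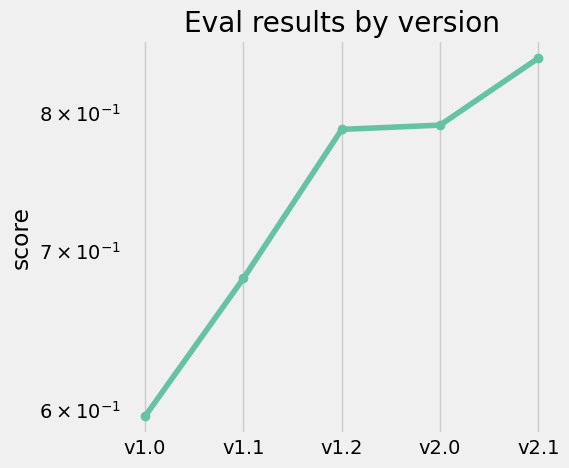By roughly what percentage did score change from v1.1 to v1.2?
v1.1 ≈ 0.70, v1.2 ≈ 0.80; (0.80 − 0.70) / 0.70 ≈ +14.3%.

≈ +14.3%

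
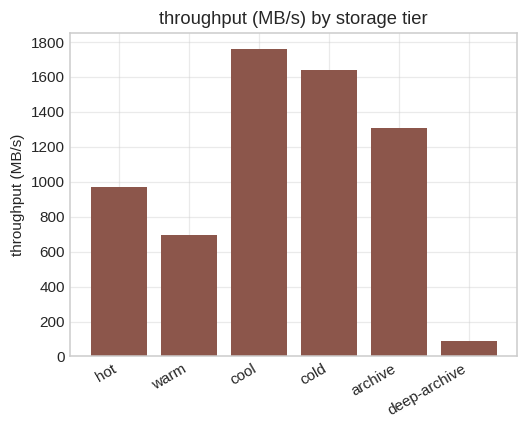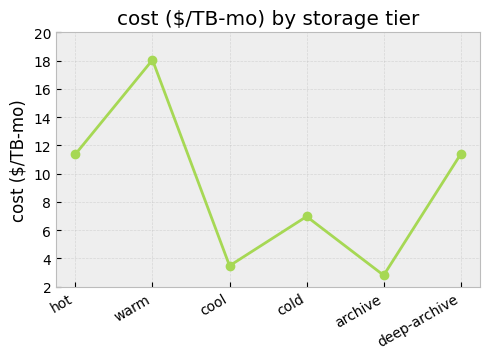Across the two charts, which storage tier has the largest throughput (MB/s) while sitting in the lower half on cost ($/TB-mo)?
Chart 2 median cost ($/TB-mo) ≈ 10; below-median storage tiers: cool, cold, archive. Among those, cool has the highest throughput (MB/s) (≈ 1800).

cool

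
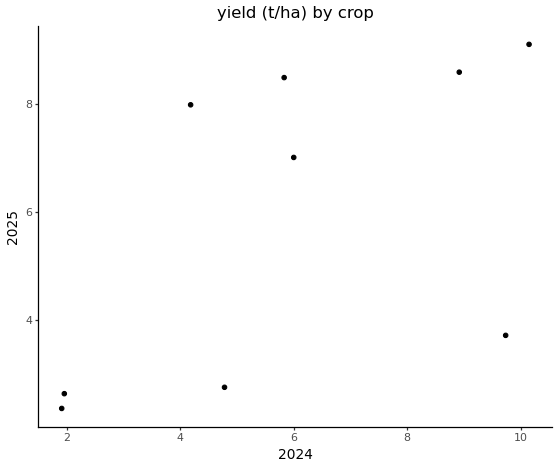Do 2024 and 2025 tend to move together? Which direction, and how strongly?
positive, moderate

Points are positively correlated; moderate (|r| ≈ 0.6).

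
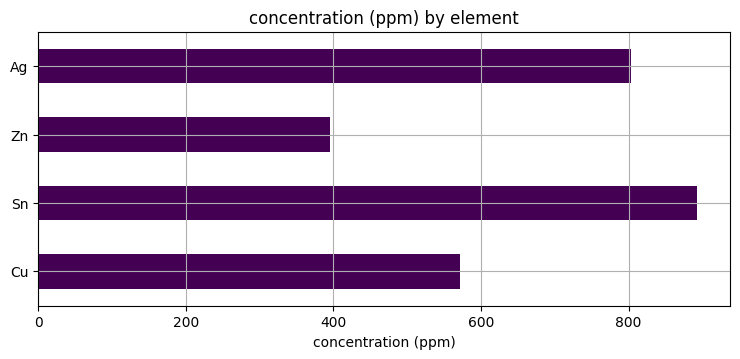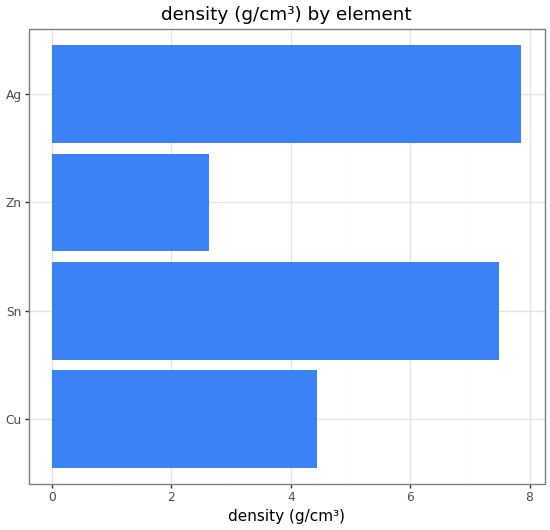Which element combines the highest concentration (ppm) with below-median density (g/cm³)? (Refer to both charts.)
Cu

Chart 2 median density (g/cm³) ≈ 6; below-median elements: Cu, Zn. Among those, Cu has the highest concentration (ppm) (≈ 600).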